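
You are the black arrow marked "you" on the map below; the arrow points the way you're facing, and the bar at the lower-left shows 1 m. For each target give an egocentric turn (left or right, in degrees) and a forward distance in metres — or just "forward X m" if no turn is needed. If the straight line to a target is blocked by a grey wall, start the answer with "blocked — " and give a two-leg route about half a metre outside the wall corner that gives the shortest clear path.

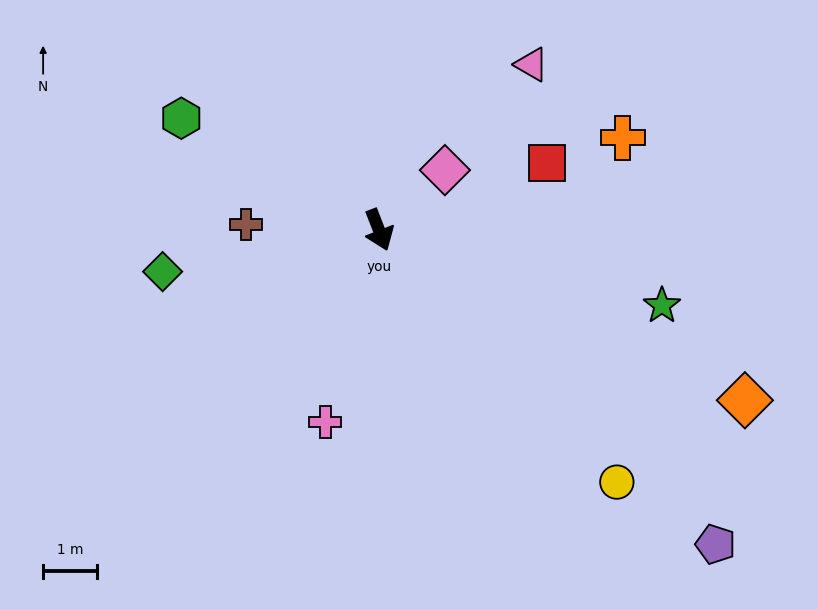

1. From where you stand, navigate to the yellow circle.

turn left 22°, forward 6.5 m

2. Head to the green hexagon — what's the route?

turn right 141°, forward 4.2 m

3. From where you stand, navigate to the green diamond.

turn right 100°, forward 4.1 m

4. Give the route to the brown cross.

turn right 114°, forward 2.5 m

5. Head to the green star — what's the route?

turn left 54°, forward 5.5 m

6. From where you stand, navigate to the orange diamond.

turn left 44°, forward 7.5 m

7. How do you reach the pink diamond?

turn left 111°, forward 1.7 m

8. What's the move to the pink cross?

turn right 37°, forward 3.7 m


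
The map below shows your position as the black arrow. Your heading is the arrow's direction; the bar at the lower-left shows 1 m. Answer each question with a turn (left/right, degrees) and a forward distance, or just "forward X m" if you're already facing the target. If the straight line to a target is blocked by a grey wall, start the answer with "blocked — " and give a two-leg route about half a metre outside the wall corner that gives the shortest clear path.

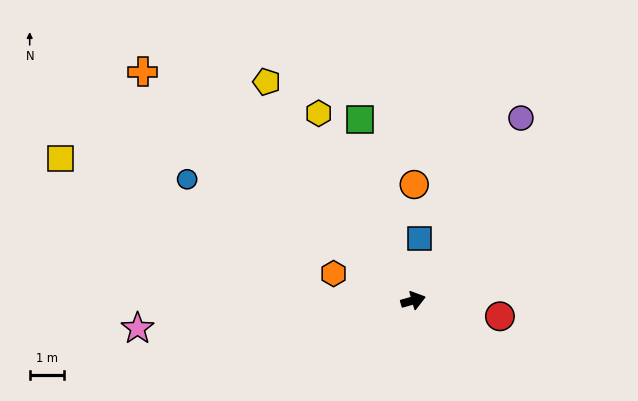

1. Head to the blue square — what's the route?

turn left 68°, forward 1.8 m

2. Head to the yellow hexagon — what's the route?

turn left 101°, forward 6.1 m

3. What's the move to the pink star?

turn left 170°, forward 8.1 m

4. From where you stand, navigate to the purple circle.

turn left 43°, forward 6.2 m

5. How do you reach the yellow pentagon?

turn left 108°, forward 7.7 m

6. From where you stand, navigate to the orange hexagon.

turn left 145°, forward 2.5 m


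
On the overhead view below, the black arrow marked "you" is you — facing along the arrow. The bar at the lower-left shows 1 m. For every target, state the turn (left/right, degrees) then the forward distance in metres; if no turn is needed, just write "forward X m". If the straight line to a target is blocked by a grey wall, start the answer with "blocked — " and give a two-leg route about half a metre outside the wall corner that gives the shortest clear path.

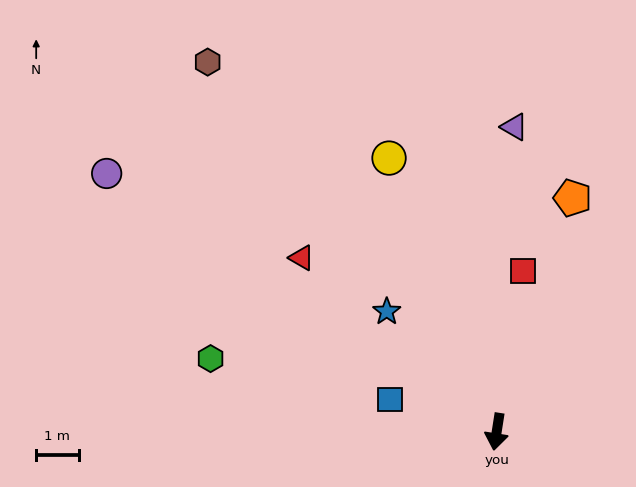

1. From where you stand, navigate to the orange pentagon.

turn left 171°, forward 5.8 m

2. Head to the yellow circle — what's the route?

turn right 150°, forward 6.9 m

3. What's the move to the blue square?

turn right 98°, forward 2.6 m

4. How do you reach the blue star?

turn right 129°, forward 3.8 m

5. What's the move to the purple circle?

turn right 115°, forward 11.0 m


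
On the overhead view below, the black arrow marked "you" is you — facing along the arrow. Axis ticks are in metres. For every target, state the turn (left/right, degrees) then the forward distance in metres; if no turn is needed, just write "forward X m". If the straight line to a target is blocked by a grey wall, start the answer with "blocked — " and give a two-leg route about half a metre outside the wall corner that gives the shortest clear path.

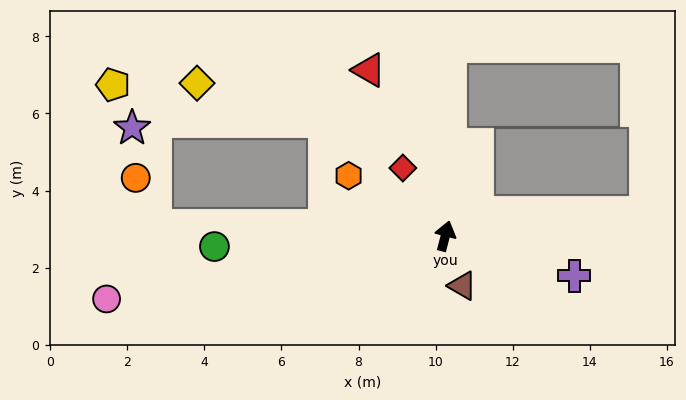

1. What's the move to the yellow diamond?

blocked — turn left 61°, forward 4.3 m, then turn left 27°, forward 3.4 m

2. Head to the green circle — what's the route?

turn left 107°, forward 6.0 m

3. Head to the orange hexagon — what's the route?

turn left 73°, forward 3.0 m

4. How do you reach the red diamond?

turn left 47°, forward 2.1 m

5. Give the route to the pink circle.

turn left 115°, forward 8.9 m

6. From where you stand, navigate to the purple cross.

turn right 93°, forward 3.5 m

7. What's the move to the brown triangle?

turn right 147°, forward 1.4 m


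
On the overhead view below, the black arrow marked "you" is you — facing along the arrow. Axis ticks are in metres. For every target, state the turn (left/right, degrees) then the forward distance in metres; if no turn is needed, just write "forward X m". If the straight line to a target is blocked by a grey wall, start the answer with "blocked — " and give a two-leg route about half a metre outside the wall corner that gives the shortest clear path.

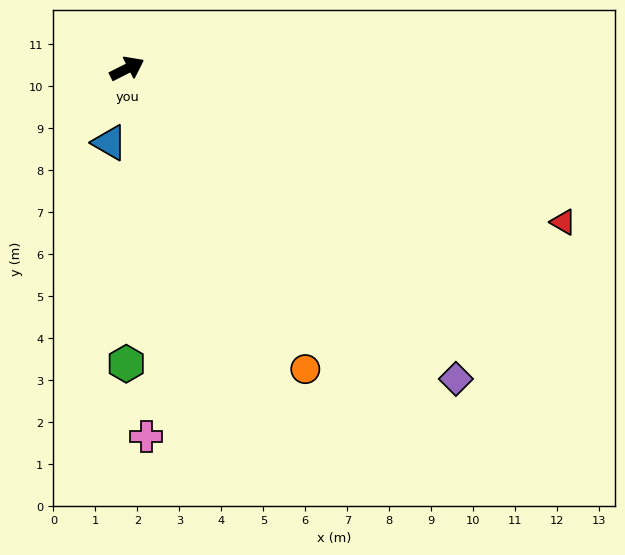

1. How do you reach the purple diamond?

turn right 70°, forward 10.8 m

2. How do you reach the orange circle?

turn right 86°, forward 8.3 m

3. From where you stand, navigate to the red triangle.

turn right 46°, forward 11.0 m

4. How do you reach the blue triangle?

turn right 130°, forward 1.8 m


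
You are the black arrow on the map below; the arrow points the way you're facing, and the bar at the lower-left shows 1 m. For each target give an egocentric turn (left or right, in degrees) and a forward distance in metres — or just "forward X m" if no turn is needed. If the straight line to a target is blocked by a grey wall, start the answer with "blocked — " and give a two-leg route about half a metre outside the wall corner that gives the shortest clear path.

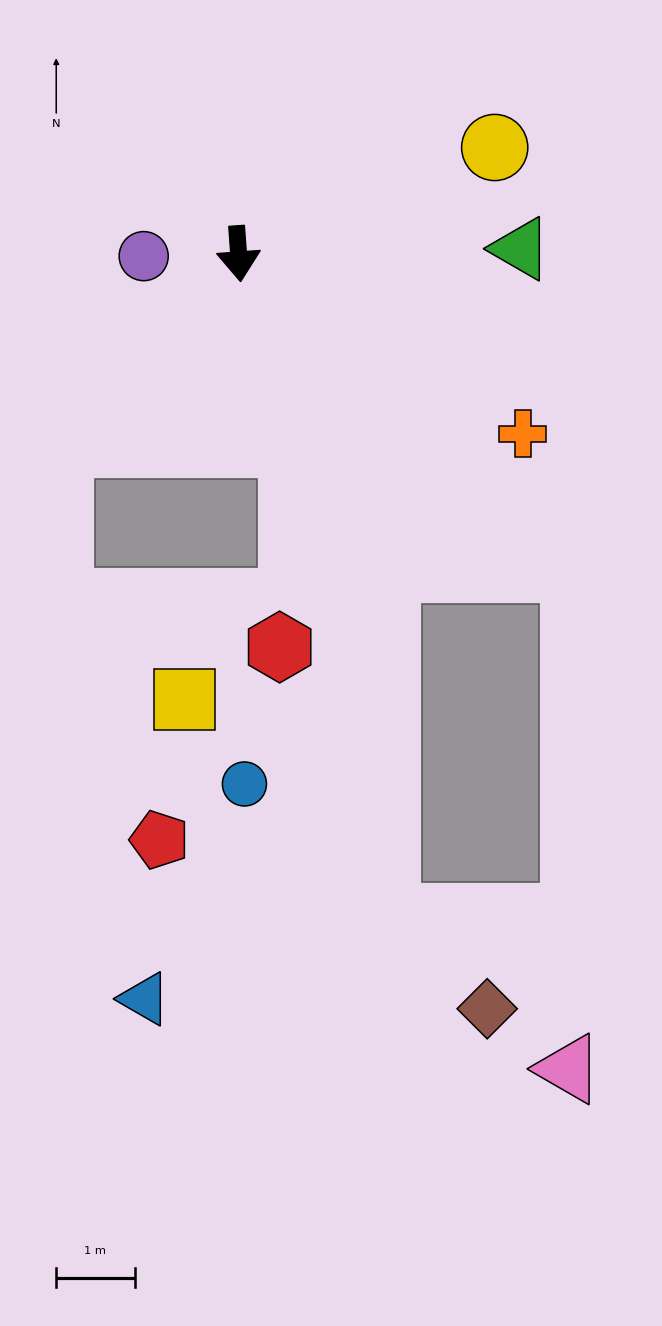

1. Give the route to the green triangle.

turn left 87°, forward 3.6 m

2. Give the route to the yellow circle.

turn left 108°, forward 3.5 m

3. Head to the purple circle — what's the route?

turn right 93°, forward 1.2 m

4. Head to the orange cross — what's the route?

turn left 54°, forward 4.3 m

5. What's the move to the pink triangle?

blocked — turn left 43°, forward 5.9 m, then turn right 48°, forward 6.4 m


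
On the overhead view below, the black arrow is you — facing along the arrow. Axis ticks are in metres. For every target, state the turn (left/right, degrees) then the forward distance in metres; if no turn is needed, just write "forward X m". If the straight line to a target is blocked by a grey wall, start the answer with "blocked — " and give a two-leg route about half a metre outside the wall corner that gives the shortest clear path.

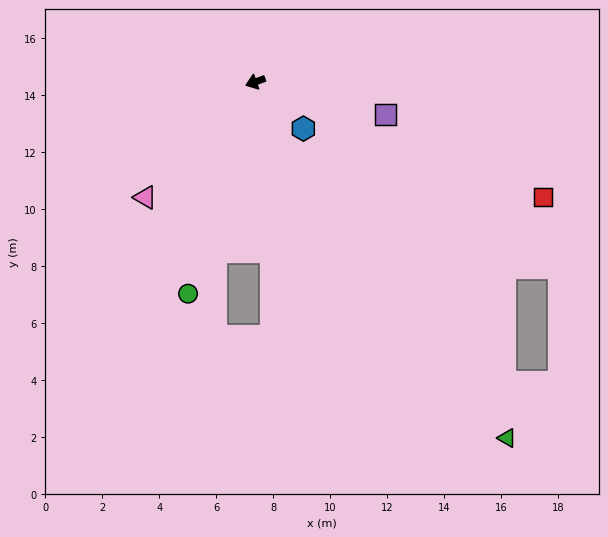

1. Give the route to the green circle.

turn left 53°, forward 7.8 m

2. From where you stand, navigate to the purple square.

turn left 146°, forward 4.7 m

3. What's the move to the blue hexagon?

turn left 116°, forward 2.3 m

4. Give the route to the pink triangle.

turn left 27°, forward 5.6 m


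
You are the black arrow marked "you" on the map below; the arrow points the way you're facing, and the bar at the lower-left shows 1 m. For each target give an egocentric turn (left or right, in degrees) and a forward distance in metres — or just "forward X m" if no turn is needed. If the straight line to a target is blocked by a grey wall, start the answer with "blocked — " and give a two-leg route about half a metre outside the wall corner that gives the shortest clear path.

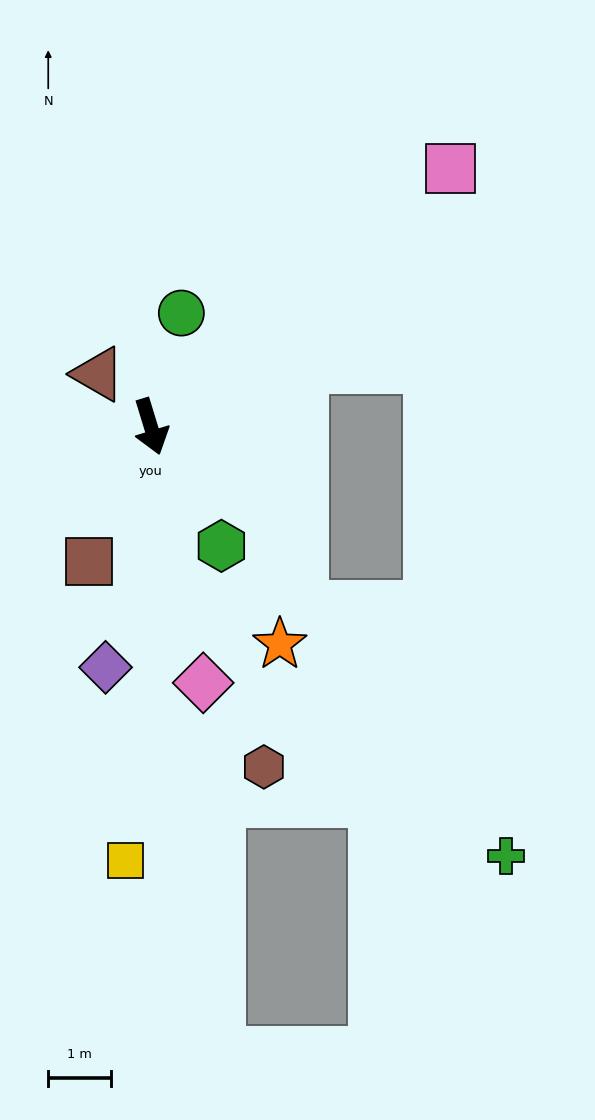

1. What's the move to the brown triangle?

turn right 152°, forward 1.2 m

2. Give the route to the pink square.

turn left 114°, forward 6.3 m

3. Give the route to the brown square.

turn right 42°, forward 2.4 m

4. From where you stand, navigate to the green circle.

turn left 148°, forward 1.9 m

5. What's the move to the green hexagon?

turn left 14°, forward 2.2 m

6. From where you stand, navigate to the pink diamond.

turn right 5°, forward 4.1 m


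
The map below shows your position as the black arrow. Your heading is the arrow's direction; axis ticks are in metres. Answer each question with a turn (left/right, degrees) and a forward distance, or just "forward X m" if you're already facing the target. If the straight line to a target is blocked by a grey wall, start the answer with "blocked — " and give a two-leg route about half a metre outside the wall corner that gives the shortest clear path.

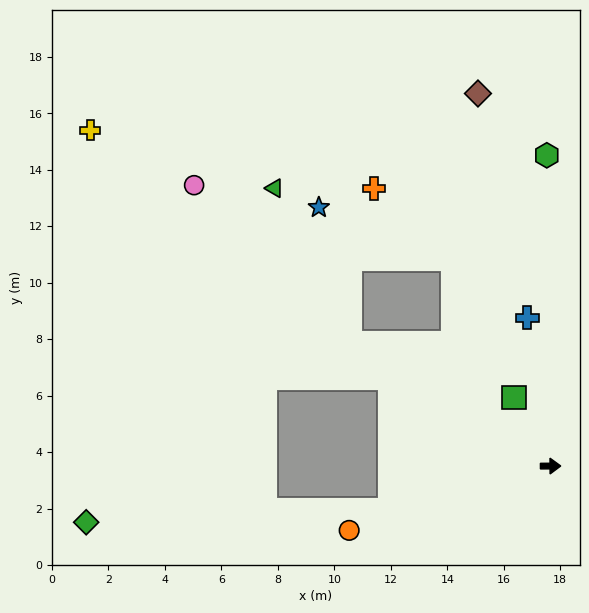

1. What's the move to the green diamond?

blocked — turn right 165°, forward 5.9 m, then turn right 13°, forward 10.8 m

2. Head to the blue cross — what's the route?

turn left 99°, forward 5.3 m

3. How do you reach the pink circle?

blocked — turn left 148°, forward 8.3 m, then turn right 14°, forward 7.8 m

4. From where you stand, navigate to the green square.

turn left 118°, forward 2.8 m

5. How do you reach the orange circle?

turn right 163°, forward 7.5 m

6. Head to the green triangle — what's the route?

blocked — turn left 148°, forward 8.3 m, then turn right 32°, forward 6.1 m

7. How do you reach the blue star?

blocked — turn left 148°, forward 8.3 m, then turn right 45°, forward 4.9 m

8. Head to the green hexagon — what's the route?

turn left 90°, forward 11.0 m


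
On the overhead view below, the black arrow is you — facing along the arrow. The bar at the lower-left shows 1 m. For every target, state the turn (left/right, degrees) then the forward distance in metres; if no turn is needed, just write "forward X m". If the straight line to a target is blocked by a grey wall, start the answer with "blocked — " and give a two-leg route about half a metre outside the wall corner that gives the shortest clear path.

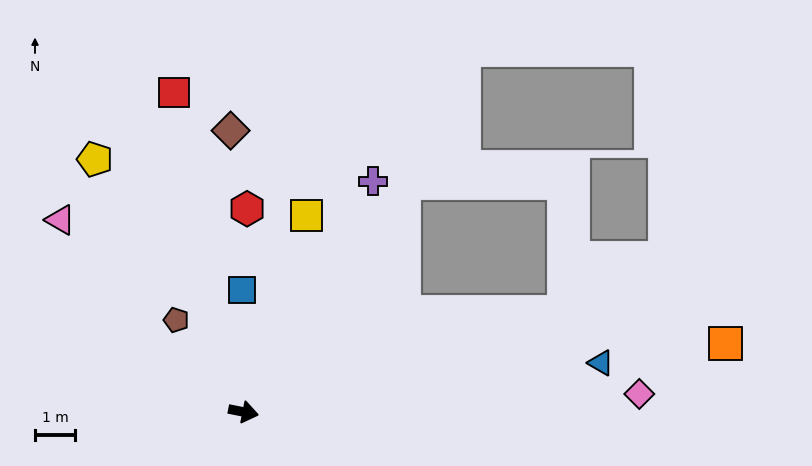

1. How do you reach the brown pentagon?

turn left 137°, forward 2.9 m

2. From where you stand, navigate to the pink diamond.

turn left 14°, forward 9.9 m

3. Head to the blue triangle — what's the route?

turn left 19°, forward 9.0 m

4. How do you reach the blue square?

turn left 102°, forward 3.1 m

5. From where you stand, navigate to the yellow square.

turn left 83°, forward 5.2 m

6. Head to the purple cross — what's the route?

turn left 72°, forward 6.6 m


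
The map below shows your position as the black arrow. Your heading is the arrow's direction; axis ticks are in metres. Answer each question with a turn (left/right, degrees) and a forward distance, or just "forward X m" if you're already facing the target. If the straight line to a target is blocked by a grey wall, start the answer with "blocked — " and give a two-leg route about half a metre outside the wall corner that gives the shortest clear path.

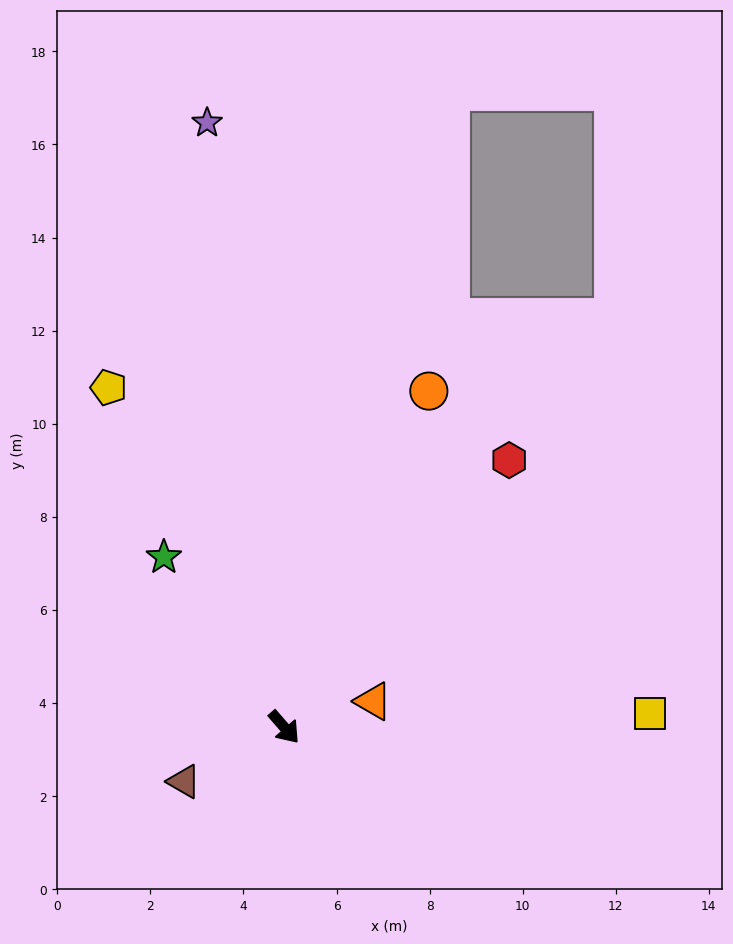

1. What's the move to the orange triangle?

turn left 65°, forward 2.0 m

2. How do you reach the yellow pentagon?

turn left 166°, forward 8.2 m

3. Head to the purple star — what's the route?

turn left 146°, forward 13.1 m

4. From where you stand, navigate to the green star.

turn left 174°, forward 4.5 m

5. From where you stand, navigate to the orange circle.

turn left 116°, forward 7.9 m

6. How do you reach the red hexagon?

turn left 99°, forward 7.5 m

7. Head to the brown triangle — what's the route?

turn right 103°, forward 2.4 m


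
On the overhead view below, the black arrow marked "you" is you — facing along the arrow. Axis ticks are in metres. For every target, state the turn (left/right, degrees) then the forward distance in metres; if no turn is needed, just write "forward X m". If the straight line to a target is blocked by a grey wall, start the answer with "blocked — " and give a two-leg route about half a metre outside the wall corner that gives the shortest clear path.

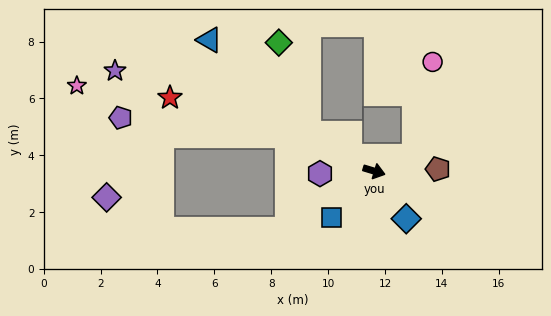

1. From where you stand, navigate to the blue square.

turn right 116°, forward 2.2 m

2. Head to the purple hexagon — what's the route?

turn right 160°, forward 1.9 m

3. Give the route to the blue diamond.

turn right 39°, forward 2.0 m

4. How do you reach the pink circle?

blocked — turn left 38°, forward 1.5 m, then turn left 57°, forward 3.4 m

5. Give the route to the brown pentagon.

turn left 19°, forward 2.2 m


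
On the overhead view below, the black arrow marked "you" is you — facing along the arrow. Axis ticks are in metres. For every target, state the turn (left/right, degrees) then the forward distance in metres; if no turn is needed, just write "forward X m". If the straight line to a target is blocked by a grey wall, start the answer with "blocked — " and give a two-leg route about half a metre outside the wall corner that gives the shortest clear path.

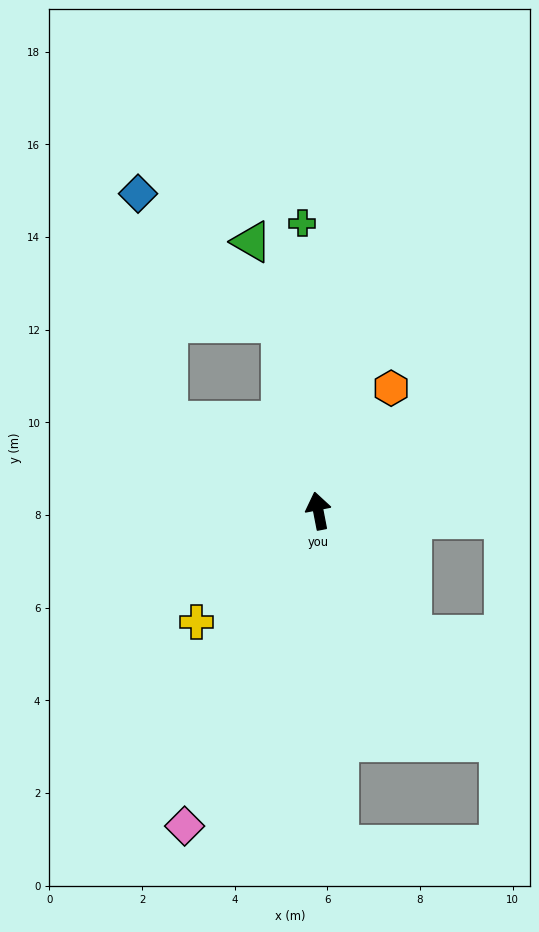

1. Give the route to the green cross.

turn right 8°, forward 6.2 m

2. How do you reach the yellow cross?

turn left 121°, forward 3.6 m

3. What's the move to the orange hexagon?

turn right 42°, forward 3.1 m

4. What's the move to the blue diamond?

blocked — forward 4.1 m, then turn left 37°, forward 4.2 m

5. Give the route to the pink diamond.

turn left 146°, forward 7.4 m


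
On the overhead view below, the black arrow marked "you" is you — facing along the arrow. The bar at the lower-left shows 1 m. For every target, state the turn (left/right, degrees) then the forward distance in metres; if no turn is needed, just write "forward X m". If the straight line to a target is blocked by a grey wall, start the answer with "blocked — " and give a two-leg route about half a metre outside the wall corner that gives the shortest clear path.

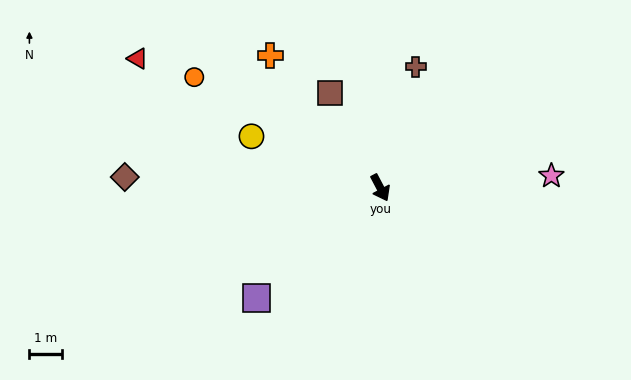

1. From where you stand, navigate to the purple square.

turn right 76°, forward 5.0 m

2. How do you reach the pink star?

turn left 66°, forward 5.2 m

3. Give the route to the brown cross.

turn left 136°, forward 3.8 m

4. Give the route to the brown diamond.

turn right 120°, forward 7.8 m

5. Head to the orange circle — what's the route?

turn right 149°, forward 6.6 m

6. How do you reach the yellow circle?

turn right 140°, forward 4.2 m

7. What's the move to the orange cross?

turn right 168°, forward 5.2 m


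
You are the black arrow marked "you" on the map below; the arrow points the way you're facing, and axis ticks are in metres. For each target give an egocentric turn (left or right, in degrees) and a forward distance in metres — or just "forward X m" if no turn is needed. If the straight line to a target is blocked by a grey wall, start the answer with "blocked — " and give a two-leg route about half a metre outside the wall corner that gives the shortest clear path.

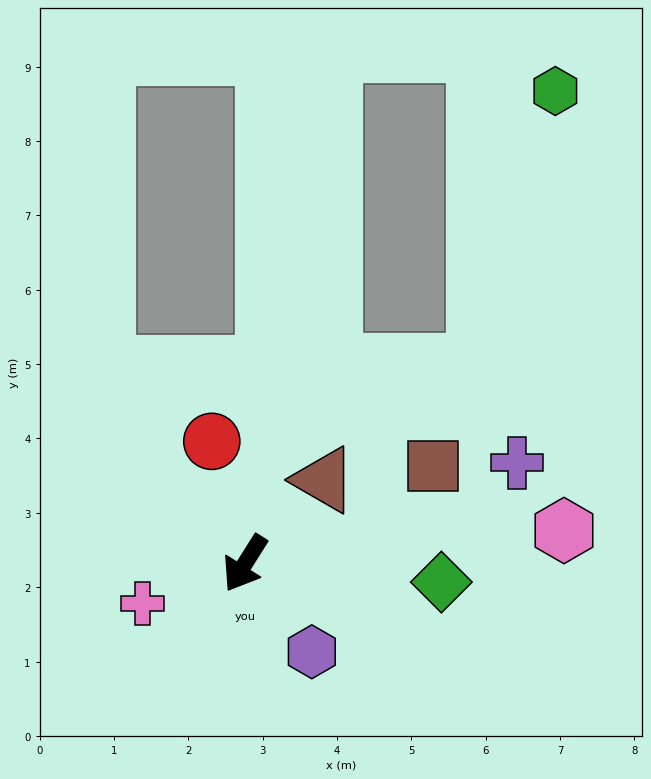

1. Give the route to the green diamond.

turn left 117°, forward 2.7 m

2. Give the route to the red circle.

turn right 133°, forward 1.7 m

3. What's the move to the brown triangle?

turn left 169°, forward 1.5 m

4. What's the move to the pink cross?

turn right 36°, forward 1.5 m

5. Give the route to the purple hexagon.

turn left 69°, forward 1.5 m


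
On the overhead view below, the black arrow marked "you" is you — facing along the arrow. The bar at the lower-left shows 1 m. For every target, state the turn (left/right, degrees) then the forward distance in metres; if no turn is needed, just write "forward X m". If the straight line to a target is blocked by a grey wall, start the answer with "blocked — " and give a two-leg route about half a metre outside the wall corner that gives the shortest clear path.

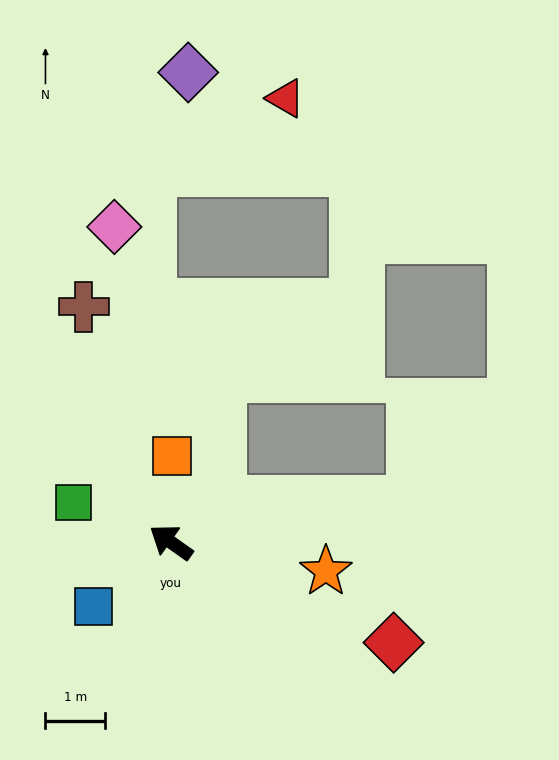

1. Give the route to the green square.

turn left 13°, forward 1.8 m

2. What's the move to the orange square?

turn right 55°, forward 1.4 m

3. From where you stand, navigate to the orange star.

turn right 155°, forward 2.6 m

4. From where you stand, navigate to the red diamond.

turn right 169°, forward 4.1 m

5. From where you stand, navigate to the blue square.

turn left 75°, forward 1.7 m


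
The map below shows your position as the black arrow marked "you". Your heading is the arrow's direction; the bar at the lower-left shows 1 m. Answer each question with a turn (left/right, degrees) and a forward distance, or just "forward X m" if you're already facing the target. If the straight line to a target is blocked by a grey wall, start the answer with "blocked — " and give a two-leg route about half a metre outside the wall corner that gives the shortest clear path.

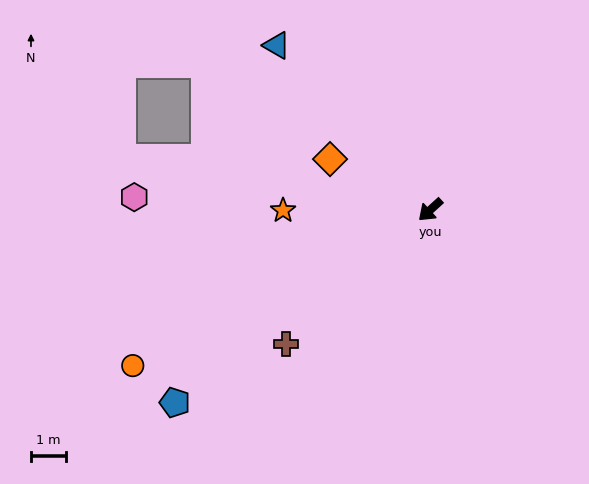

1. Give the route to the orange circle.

turn right 15°, forward 9.7 m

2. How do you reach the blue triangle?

turn right 89°, forward 6.5 m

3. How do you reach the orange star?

turn right 42°, forward 4.2 m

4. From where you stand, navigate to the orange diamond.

turn right 69°, forward 3.2 m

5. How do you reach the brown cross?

forward 5.7 m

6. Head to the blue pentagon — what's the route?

turn right 5°, forward 9.2 m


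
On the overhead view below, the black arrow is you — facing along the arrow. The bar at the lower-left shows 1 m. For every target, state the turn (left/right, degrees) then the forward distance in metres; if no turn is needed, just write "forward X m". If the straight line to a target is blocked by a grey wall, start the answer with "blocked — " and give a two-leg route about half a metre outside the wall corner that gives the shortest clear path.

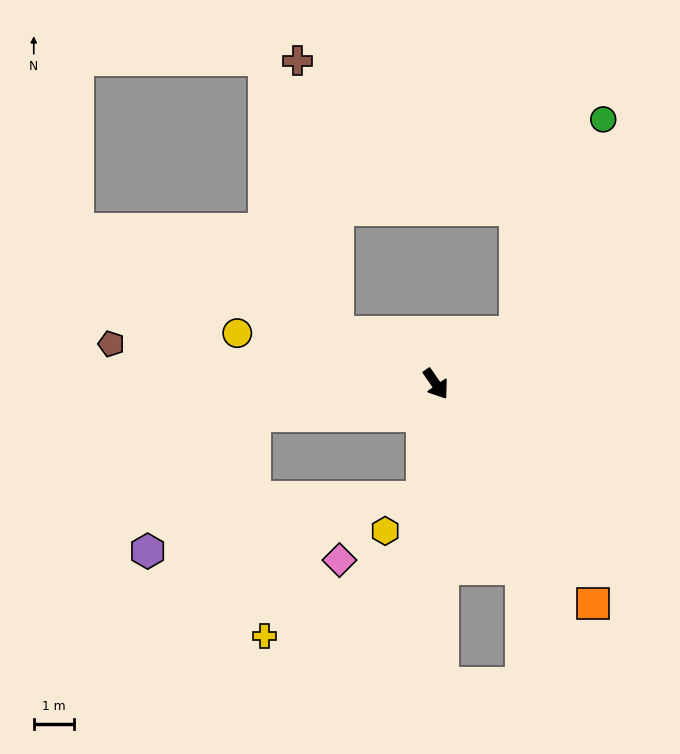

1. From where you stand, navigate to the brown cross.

blocked — turn right 152°, forward 2.8 m, then turn right 55°, forward 6.9 m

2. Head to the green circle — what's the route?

blocked — turn left 88°, forward 2.4 m, then turn left 35°, forward 5.8 m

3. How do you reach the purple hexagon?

blocked — turn right 115°, forward 4.6 m, then turn left 42°, forward 4.3 m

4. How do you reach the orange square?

forward 6.8 m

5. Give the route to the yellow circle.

turn right 139°, forward 5.1 m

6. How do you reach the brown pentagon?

turn right 132°, forward 8.2 m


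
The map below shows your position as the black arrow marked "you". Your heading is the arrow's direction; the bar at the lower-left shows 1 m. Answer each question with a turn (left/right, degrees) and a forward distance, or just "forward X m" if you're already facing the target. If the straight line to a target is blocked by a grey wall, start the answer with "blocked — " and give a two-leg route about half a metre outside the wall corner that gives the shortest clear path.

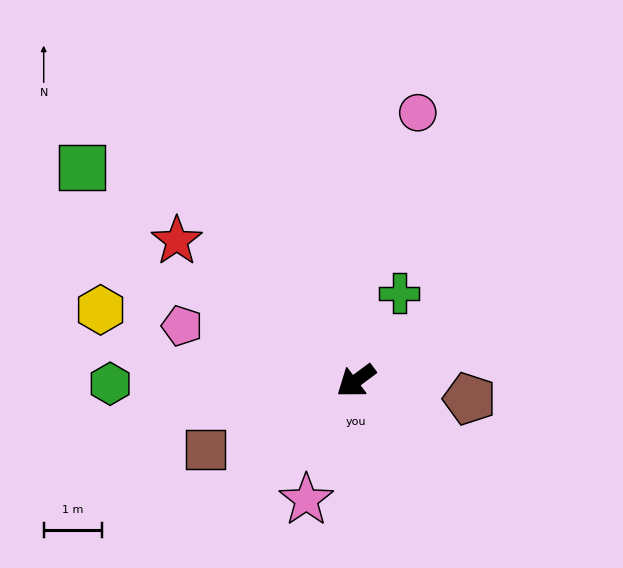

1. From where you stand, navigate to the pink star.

turn left 31°, forward 2.2 m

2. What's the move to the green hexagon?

turn right 36°, forward 4.2 m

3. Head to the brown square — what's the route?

turn right 12°, forward 2.9 m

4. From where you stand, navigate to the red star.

turn right 75°, forward 3.9 m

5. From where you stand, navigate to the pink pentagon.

turn right 54°, forward 3.1 m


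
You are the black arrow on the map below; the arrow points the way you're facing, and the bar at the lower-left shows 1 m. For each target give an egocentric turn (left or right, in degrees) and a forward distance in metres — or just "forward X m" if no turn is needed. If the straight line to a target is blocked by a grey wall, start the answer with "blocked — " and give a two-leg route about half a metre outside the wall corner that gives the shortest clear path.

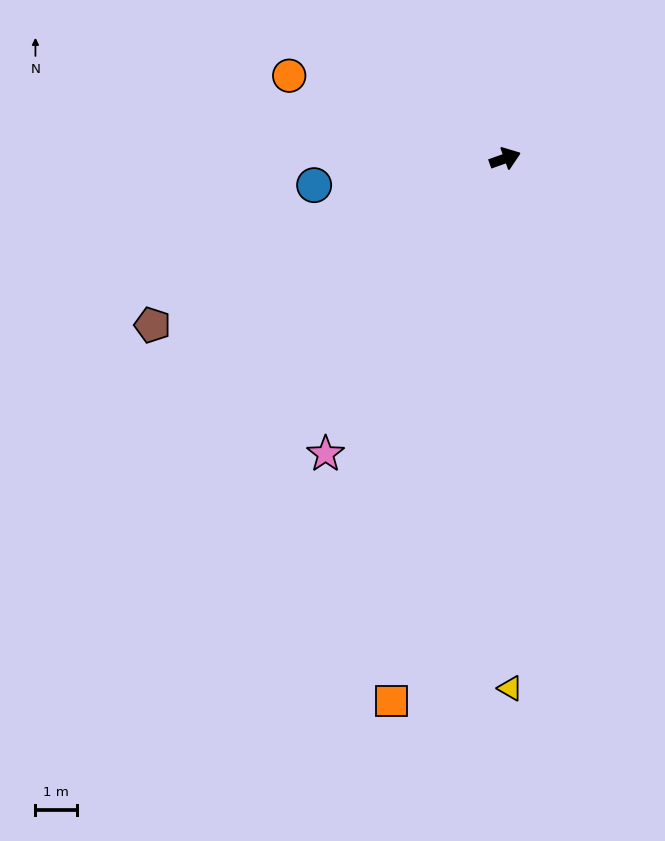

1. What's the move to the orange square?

turn right 121°, forward 13.4 m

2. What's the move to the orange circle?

turn left 139°, forward 5.6 m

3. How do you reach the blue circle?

turn left 168°, forward 4.7 m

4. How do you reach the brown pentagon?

turn right 174°, forward 9.4 m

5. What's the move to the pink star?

turn right 141°, forward 8.4 m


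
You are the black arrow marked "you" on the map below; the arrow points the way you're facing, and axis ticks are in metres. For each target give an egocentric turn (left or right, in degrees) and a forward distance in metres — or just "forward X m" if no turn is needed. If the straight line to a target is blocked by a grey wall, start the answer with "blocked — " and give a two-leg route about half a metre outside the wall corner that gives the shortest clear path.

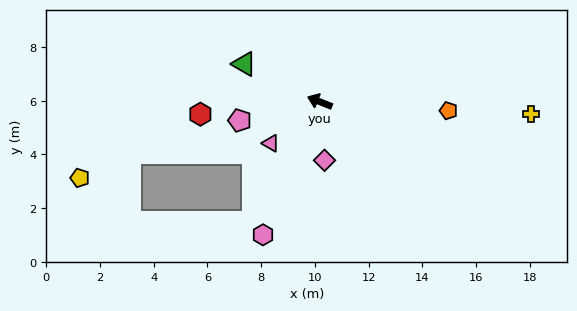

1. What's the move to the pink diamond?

turn left 116°, forward 2.2 m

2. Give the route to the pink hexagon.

turn left 89°, forward 5.4 m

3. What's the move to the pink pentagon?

turn left 35°, forward 3.1 m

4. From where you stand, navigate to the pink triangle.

turn left 62°, forward 2.4 m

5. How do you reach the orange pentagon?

turn right 162°, forward 4.8 m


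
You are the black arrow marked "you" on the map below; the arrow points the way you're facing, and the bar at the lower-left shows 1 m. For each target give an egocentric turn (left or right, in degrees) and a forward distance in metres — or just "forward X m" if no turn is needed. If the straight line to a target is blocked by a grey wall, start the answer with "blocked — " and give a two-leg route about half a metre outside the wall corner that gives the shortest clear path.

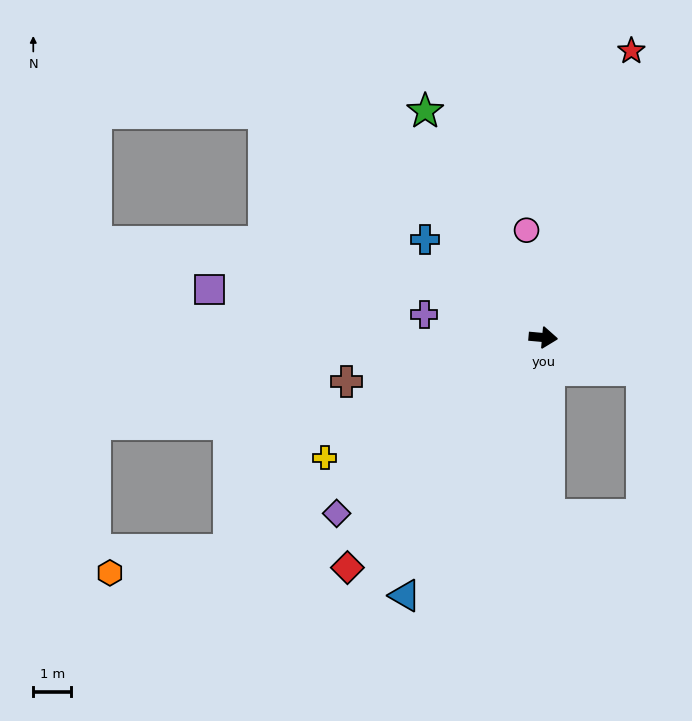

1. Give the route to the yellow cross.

turn right 146°, forward 6.5 m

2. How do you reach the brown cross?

turn right 162°, forward 5.3 m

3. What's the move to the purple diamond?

turn right 134°, forward 7.1 m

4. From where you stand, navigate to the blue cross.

turn left 146°, forward 4.0 m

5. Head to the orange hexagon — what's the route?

blocked — turn right 141°, forward 9.9 m, then turn right 23°, forward 3.2 m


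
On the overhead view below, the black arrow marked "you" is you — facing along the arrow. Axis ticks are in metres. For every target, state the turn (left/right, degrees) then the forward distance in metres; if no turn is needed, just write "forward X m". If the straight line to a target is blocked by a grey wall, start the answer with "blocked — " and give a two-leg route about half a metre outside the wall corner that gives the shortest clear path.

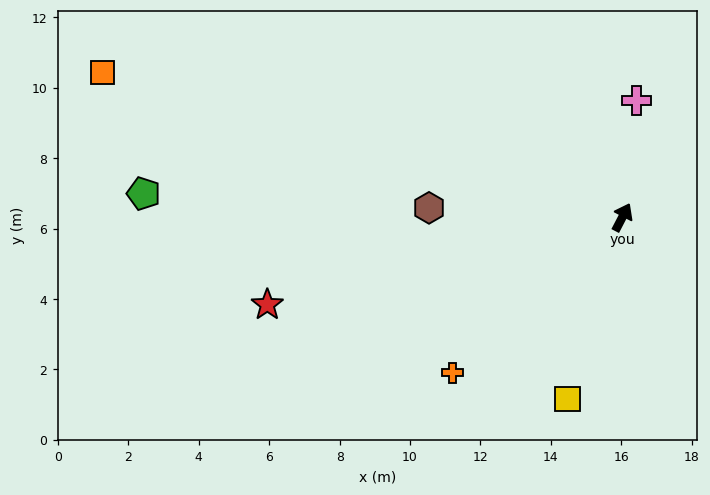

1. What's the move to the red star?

turn left 131°, forward 10.4 m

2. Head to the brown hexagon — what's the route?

turn left 115°, forward 5.5 m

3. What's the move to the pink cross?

turn left 20°, forward 3.3 m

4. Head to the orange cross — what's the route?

turn left 160°, forward 6.5 m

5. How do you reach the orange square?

turn left 102°, forward 15.3 m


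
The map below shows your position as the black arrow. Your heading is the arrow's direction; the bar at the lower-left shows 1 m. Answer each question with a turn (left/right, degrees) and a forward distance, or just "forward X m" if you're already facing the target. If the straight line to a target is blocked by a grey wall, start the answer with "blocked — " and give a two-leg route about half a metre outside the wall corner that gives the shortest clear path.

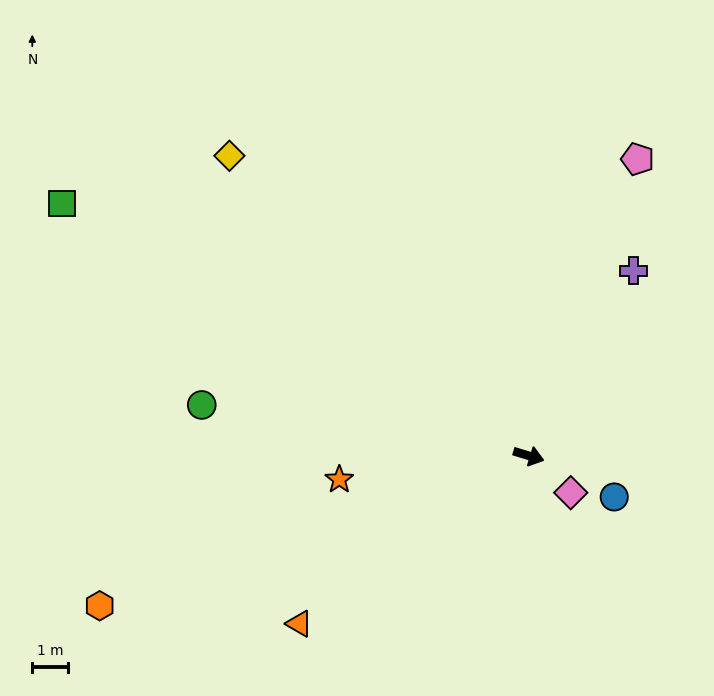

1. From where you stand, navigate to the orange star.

turn right 156°, forward 5.4 m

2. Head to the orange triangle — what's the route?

turn right 127°, forward 8.0 m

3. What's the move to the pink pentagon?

turn left 87°, forward 8.9 m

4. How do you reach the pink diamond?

turn right 24°, forward 1.6 m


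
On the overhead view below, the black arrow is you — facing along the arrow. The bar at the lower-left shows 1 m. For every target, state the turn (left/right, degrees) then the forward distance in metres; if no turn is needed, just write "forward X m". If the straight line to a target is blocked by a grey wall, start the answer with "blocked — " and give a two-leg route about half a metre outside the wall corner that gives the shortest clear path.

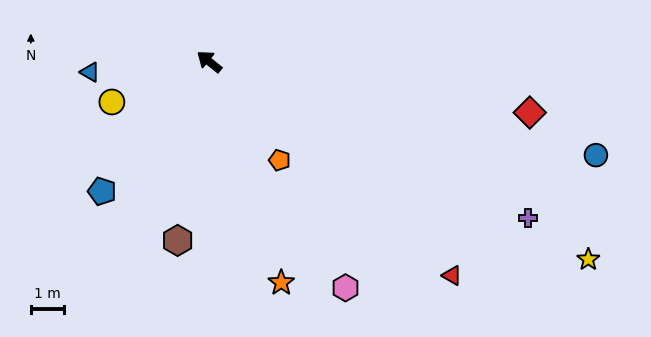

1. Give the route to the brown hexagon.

turn left 119°, forward 5.5 m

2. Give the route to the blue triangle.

turn left 44°, forward 3.6 m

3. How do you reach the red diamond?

turn right 150°, forward 9.8 m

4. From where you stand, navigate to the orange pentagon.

turn left 164°, forward 3.7 m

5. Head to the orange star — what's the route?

turn left 147°, forward 7.1 m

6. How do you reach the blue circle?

turn right 155°, forward 12.1 m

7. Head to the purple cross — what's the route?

turn right 167°, forward 10.8 m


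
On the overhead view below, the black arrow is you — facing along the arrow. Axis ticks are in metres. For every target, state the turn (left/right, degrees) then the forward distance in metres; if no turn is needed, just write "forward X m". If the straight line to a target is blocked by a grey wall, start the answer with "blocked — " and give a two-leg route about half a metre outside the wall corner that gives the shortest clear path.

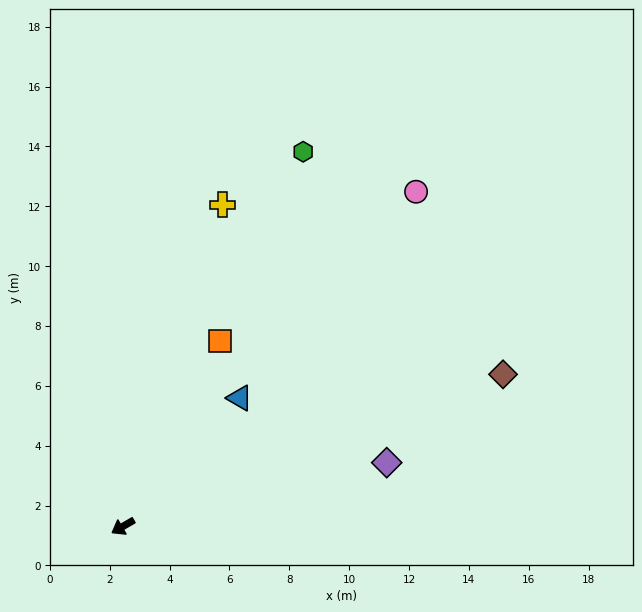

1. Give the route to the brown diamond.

turn left 172°, forward 13.7 m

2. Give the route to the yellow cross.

turn right 137°, forward 11.3 m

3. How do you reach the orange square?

turn right 148°, forward 7.0 m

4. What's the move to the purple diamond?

turn left 163°, forward 9.1 m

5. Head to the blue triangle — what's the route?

turn right 162°, forward 5.8 m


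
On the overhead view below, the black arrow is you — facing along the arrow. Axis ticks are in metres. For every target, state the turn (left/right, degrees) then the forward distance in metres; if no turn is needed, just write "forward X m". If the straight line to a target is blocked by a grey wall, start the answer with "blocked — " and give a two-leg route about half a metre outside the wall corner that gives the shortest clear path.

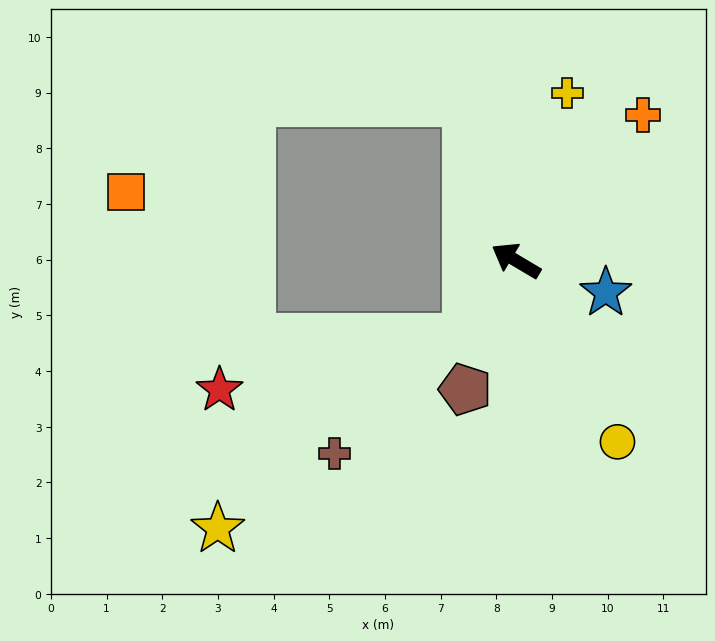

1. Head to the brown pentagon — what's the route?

turn left 99°, forward 2.5 m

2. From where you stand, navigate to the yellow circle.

turn left 150°, forward 3.7 m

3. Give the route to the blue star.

turn right 169°, forward 1.7 m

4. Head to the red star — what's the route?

blocked — turn left 87°, forward 1.6 m, then turn right 44°, forward 4.5 m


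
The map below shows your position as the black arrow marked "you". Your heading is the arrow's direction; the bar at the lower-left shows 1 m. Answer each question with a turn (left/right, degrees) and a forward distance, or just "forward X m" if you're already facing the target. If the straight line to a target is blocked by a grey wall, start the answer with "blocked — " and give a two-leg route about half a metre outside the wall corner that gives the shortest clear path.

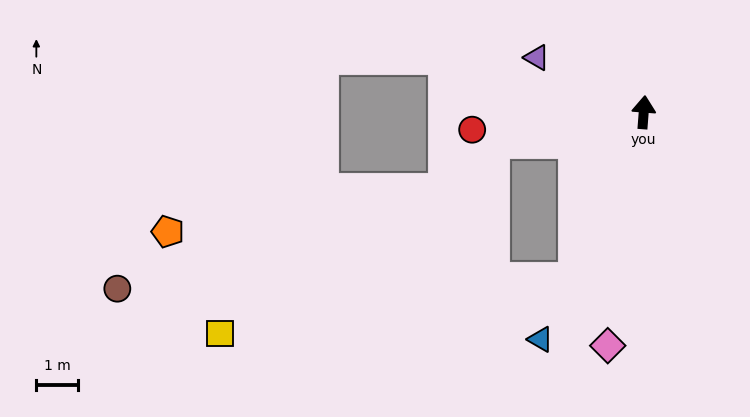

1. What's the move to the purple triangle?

turn left 67°, forward 2.9 m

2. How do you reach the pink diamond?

turn left 176°, forward 5.6 m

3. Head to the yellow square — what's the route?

blocked — turn left 162°, forward 4.3 m, then turn right 59°, forward 8.5 m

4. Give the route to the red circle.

turn left 100°, forward 4.1 m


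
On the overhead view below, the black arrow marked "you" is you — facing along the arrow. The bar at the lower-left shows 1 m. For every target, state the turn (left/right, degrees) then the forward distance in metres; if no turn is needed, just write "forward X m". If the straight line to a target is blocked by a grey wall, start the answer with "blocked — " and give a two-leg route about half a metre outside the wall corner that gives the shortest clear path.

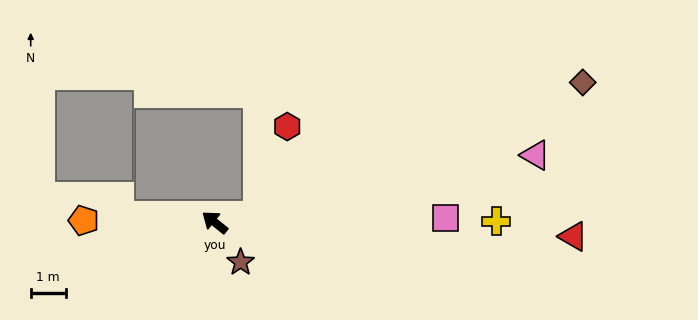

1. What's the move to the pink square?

turn right 140°, forward 6.6 m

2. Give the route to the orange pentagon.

turn left 38°, forward 3.8 m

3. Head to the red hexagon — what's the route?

blocked — turn right 133°, forward 1.3 m, then turn left 64°, forward 2.7 m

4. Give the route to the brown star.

turn left 162°, forward 1.4 m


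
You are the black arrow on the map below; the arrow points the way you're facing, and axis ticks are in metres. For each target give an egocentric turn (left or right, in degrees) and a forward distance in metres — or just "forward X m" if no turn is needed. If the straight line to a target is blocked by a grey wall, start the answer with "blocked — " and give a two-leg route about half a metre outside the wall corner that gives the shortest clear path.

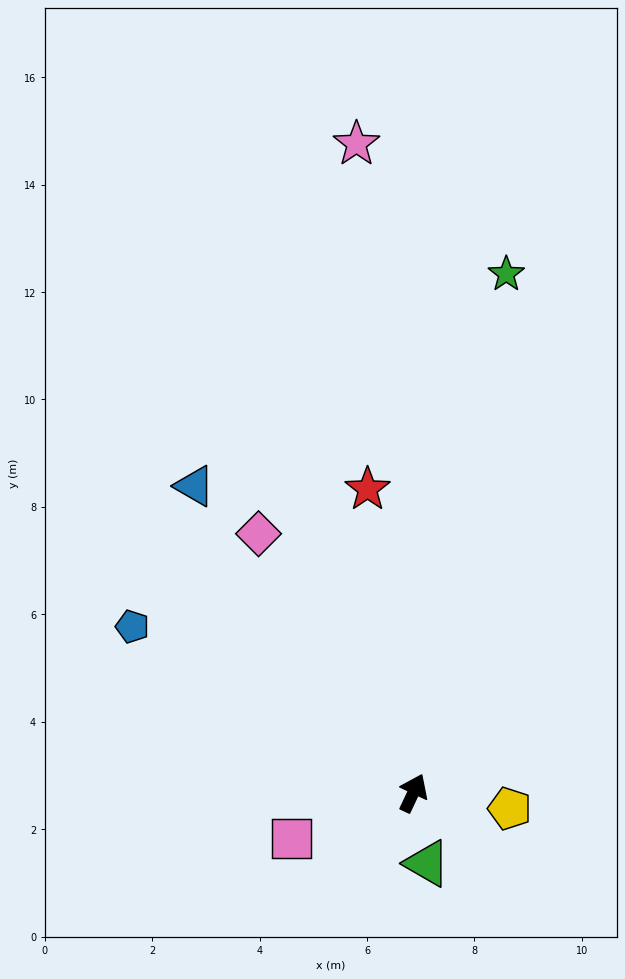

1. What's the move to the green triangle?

turn right 144°, forward 1.3 m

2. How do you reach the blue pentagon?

turn left 85°, forward 6.1 m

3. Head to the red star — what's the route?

turn left 34°, forward 5.7 m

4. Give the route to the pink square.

turn left 136°, forward 2.4 m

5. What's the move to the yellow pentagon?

turn right 74°, forward 1.8 m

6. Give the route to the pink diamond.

turn left 56°, forward 5.6 m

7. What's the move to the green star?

turn left 15°, forward 9.8 m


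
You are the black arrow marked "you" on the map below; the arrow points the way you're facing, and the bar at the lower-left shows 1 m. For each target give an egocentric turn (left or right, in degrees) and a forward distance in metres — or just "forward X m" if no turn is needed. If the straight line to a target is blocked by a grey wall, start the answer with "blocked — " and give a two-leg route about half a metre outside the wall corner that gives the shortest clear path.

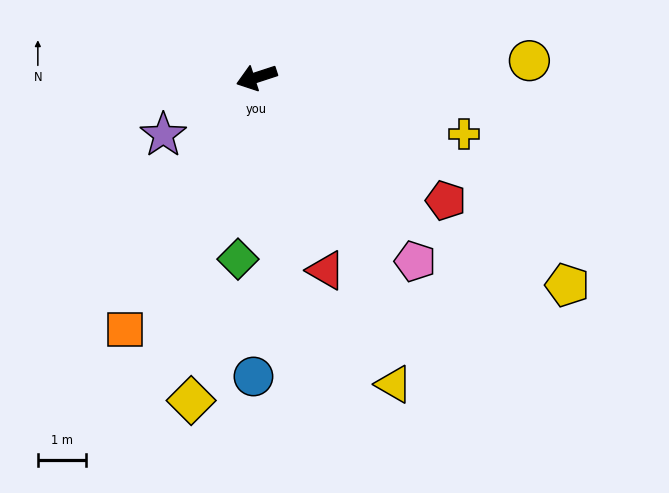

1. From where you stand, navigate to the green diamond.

turn left 66°, forward 3.8 m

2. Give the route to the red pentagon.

turn left 129°, forward 4.7 m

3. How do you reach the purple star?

turn left 14°, forward 2.3 m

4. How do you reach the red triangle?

turn left 92°, forward 4.3 m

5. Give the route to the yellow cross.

turn left 147°, forward 4.5 m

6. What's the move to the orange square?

turn left 44°, forward 6.0 m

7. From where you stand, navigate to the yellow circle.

turn left 165°, forward 5.7 m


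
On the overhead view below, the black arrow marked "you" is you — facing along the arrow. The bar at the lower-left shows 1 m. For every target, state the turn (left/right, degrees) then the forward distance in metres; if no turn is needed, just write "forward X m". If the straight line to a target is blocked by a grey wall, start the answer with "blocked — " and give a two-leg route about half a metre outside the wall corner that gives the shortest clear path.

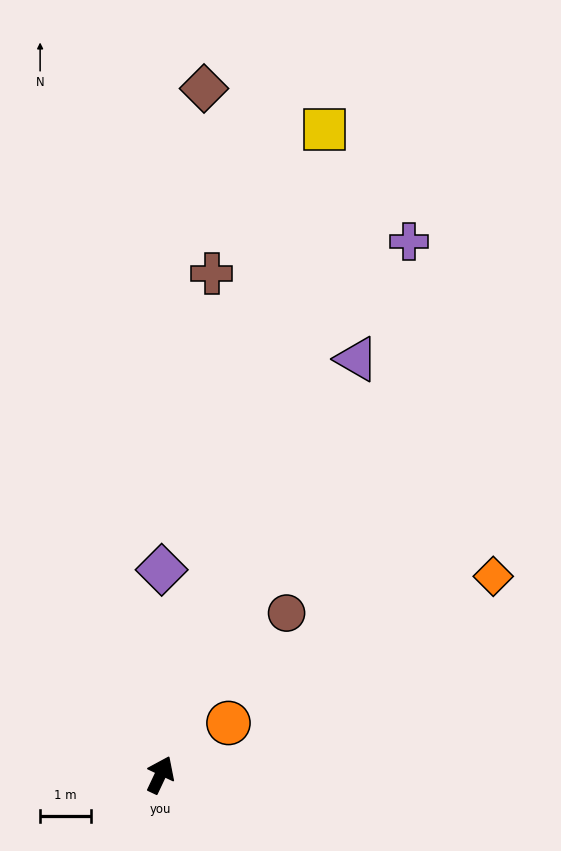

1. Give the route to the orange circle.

turn right 27°, forward 1.7 m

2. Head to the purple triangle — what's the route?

forward 8.9 m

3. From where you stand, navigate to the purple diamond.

turn left 25°, forward 4.0 m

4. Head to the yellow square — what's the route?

turn left 11°, forward 13.0 m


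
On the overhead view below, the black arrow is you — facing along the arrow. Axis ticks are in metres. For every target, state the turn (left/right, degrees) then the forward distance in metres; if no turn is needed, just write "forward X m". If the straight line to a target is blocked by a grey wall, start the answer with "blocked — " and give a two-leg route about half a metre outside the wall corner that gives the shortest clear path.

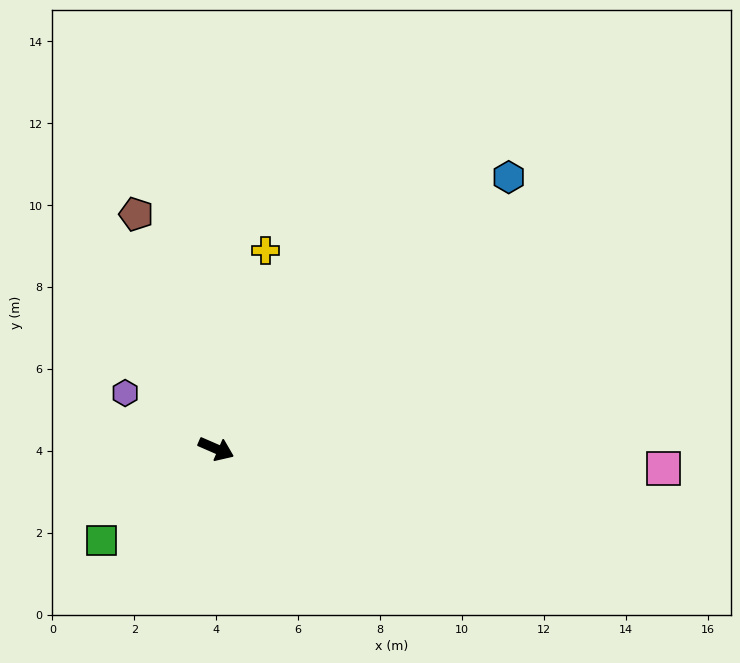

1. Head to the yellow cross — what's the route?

turn left 100°, forward 5.0 m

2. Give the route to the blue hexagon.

turn left 66°, forward 9.7 m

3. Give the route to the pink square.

turn left 21°, forward 10.9 m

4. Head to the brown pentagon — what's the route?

turn left 132°, forward 6.1 m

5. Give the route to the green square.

turn right 118°, forward 3.6 m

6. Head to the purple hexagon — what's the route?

turn left 172°, forward 2.6 m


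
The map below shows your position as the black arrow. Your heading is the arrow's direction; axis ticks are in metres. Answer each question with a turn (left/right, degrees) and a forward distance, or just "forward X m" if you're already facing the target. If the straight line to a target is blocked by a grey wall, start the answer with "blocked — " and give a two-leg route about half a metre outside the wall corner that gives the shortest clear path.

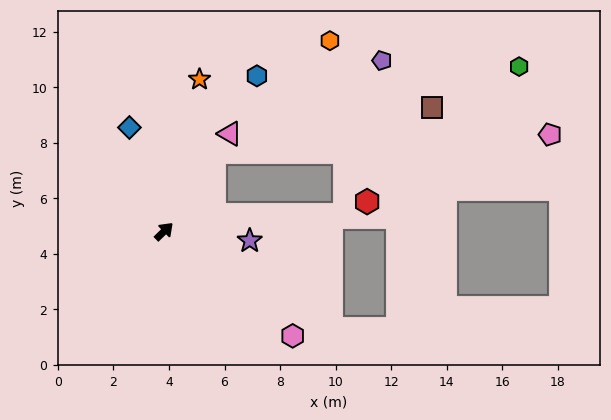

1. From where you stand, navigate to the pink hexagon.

turn right 83°, forward 6.0 m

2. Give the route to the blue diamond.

turn left 64°, forward 3.9 m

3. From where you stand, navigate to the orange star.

turn left 33°, forward 5.6 m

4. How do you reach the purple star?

turn right 50°, forward 3.1 m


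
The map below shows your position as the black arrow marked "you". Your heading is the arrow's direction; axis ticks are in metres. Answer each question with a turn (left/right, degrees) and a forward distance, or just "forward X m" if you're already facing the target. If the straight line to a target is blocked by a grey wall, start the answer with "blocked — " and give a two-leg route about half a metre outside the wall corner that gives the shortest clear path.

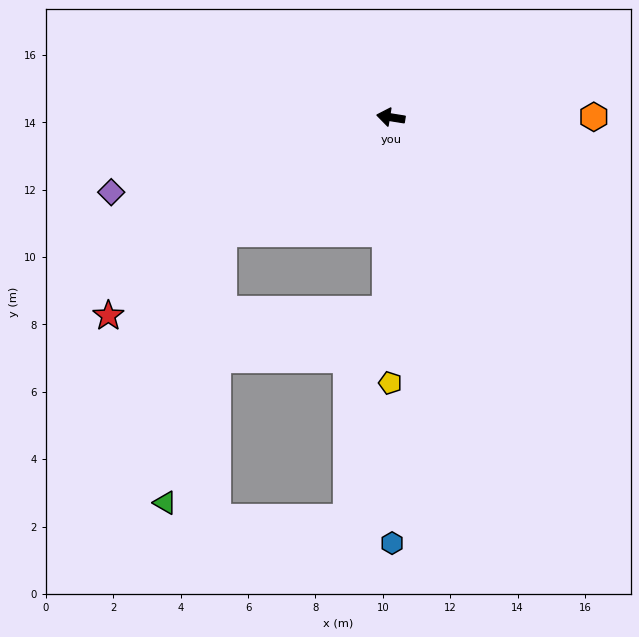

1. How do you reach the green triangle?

blocked — turn left 44°, forward 6.0 m, then turn left 43°, forward 8.2 m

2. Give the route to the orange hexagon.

turn right 171°, forward 6.0 m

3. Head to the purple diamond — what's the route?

turn left 24°, forward 8.6 m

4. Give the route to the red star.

turn left 44°, forward 10.2 m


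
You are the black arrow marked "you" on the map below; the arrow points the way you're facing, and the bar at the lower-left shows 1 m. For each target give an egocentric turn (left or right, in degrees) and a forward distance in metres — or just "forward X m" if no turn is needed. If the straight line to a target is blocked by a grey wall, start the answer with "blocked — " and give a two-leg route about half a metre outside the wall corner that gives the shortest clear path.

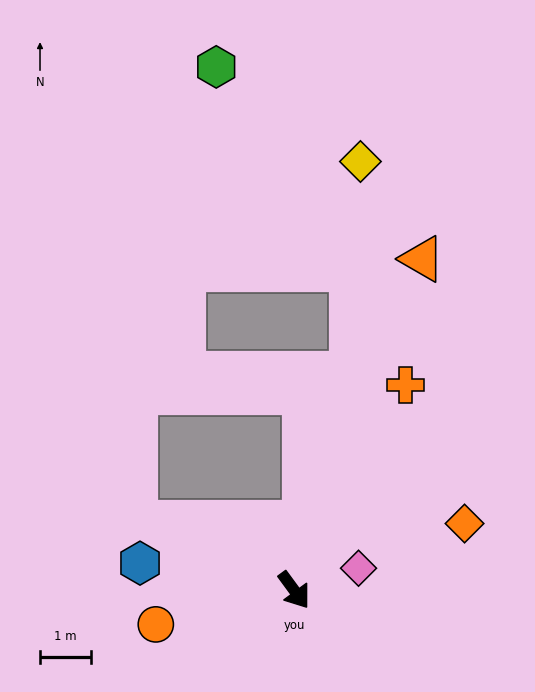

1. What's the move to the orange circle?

turn right 112°, forward 2.8 m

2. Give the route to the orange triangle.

turn left 123°, forward 6.9 m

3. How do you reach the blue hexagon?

turn right 136°, forward 3.1 m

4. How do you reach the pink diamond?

turn left 73°, forward 1.3 m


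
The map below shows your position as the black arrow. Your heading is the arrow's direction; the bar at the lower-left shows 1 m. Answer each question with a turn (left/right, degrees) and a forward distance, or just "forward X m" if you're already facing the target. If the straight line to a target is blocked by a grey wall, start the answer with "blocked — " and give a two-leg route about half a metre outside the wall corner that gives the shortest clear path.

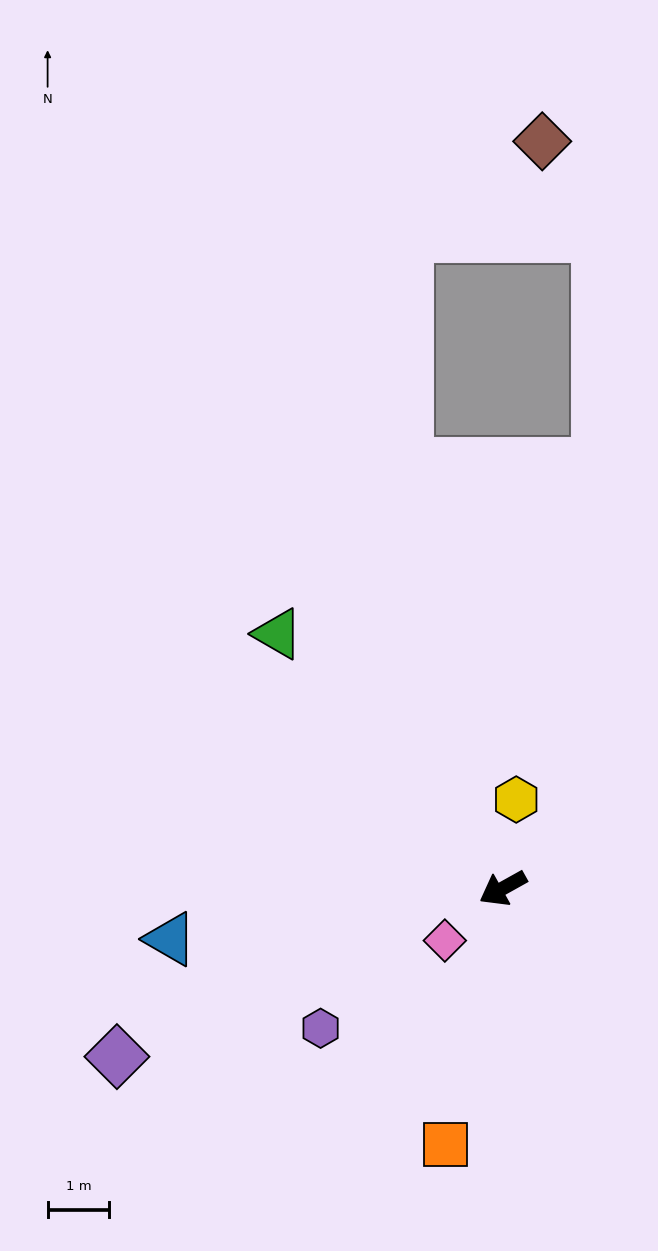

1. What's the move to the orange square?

turn left 48°, forward 4.3 m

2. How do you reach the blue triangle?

turn right 20°, forward 5.5 m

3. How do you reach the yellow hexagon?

turn right 128°, forward 1.5 m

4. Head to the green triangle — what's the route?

turn right 78°, forward 5.5 m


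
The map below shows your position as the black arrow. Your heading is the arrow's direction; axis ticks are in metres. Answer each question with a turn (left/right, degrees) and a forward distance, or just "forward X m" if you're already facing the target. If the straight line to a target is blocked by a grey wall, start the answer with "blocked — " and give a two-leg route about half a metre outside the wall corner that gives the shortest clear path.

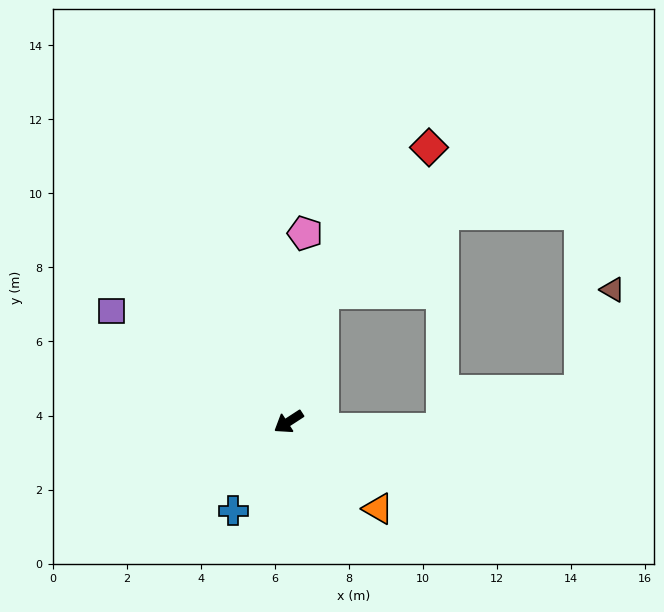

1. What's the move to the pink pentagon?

turn right 128°, forward 5.1 m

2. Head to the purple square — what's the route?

turn right 65°, forward 5.6 m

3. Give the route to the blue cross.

turn left 25°, forward 2.8 m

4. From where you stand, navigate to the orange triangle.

turn left 103°, forward 3.4 m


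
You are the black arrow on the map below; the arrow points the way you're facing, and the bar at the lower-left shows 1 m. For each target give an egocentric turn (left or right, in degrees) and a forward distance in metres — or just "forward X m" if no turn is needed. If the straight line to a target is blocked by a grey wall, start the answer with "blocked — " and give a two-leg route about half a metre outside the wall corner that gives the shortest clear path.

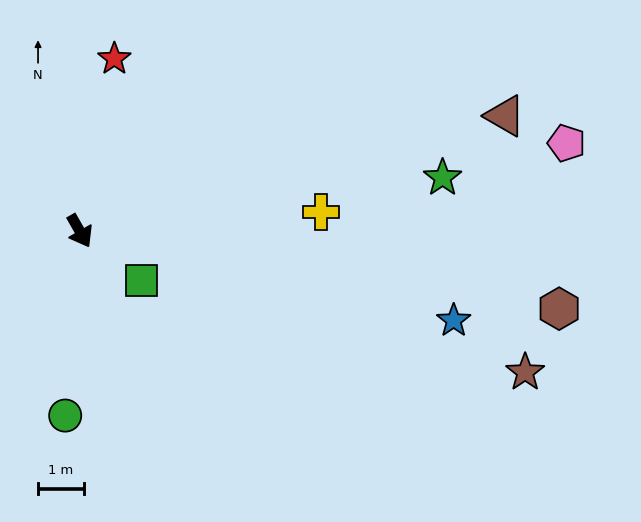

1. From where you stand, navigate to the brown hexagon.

turn left 51°, forward 10.5 m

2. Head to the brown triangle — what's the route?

turn left 75°, forward 9.6 m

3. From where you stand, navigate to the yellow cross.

turn left 65°, forward 5.3 m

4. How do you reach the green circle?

turn right 34°, forward 4.0 m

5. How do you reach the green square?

turn left 22°, forward 1.7 m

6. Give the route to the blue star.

turn left 47°, forward 8.4 m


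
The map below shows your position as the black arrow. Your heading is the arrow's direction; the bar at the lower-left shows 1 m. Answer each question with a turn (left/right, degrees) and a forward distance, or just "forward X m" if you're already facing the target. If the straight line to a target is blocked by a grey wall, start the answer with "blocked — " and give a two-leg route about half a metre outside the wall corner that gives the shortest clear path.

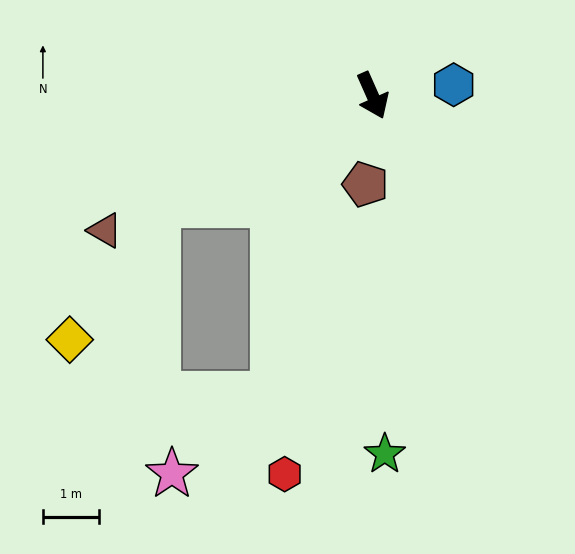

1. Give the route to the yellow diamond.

blocked — turn right 87°, forward 4.3 m, then turn left 31°, forward 2.9 m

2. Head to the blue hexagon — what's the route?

turn left 74°, forward 1.5 m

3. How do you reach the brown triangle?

turn right 87°, forward 5.3 m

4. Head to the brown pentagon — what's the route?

turn right 29°, forward 1.6 m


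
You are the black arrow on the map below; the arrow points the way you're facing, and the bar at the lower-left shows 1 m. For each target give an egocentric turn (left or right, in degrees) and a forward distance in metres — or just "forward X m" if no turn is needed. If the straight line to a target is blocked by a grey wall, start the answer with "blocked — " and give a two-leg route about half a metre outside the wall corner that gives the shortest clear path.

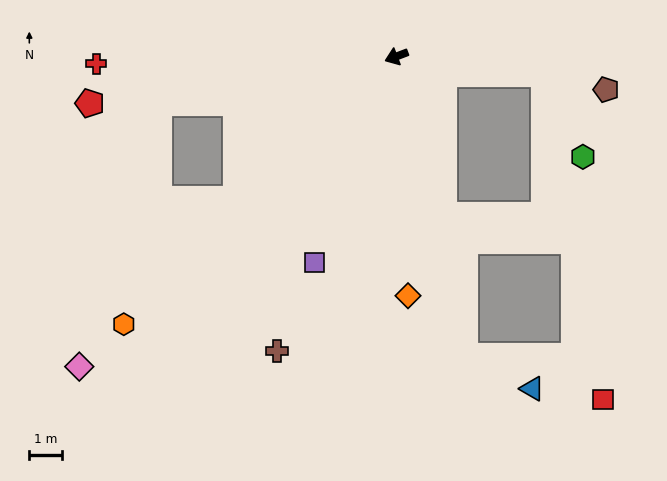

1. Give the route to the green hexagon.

blocked — turn left 153°, forward 4.5 m, then turn right 59°, forward 2.8 m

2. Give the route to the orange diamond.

turn left 72°, forward 7.3 m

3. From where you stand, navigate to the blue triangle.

blocked — turn left 82°, forward 9.4 m, then turn left 52°, forward 2.3 m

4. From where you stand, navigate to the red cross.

turn right 19°, forward 9.2 m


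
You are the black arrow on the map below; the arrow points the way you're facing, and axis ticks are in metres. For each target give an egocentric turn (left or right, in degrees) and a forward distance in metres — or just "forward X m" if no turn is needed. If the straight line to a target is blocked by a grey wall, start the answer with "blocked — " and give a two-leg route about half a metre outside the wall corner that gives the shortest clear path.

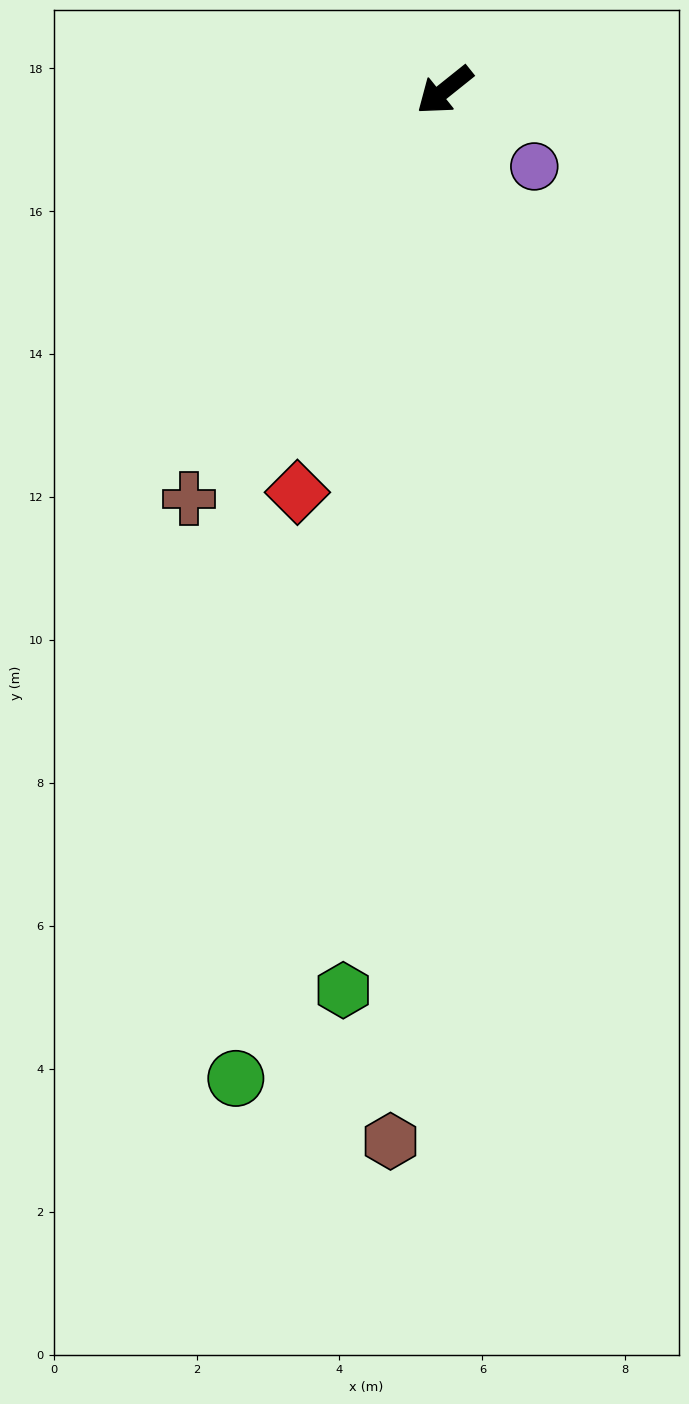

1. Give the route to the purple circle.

turn left 101°, forward 1.6 m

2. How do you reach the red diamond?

turn left 31°, forward 6.0 m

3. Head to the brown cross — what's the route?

turn left 19°, forward 6.7 m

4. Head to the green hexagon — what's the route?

turn left 45°, forward 12.7 m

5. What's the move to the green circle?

turn left 39°, forward 14.1 m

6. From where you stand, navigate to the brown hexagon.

turn left 48°, forward 14.7 m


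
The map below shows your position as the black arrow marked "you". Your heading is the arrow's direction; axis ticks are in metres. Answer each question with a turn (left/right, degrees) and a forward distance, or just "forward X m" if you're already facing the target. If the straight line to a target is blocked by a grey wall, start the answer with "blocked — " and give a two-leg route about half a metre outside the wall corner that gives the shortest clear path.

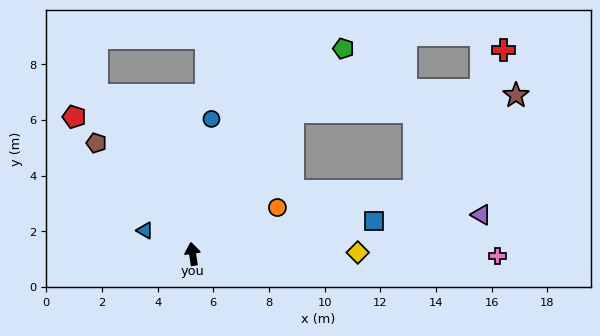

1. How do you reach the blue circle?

turn right 17°, forward 4.9 m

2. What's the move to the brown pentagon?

turn left 32°, forward 5.3 m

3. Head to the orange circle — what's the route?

turn right 70°, forward 3.5 m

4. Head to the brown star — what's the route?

blocked — turn right 83°, forward 8.3 m, then turn left 28°, forward 5.0 m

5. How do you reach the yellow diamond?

turn right 98°, forward 5.9 m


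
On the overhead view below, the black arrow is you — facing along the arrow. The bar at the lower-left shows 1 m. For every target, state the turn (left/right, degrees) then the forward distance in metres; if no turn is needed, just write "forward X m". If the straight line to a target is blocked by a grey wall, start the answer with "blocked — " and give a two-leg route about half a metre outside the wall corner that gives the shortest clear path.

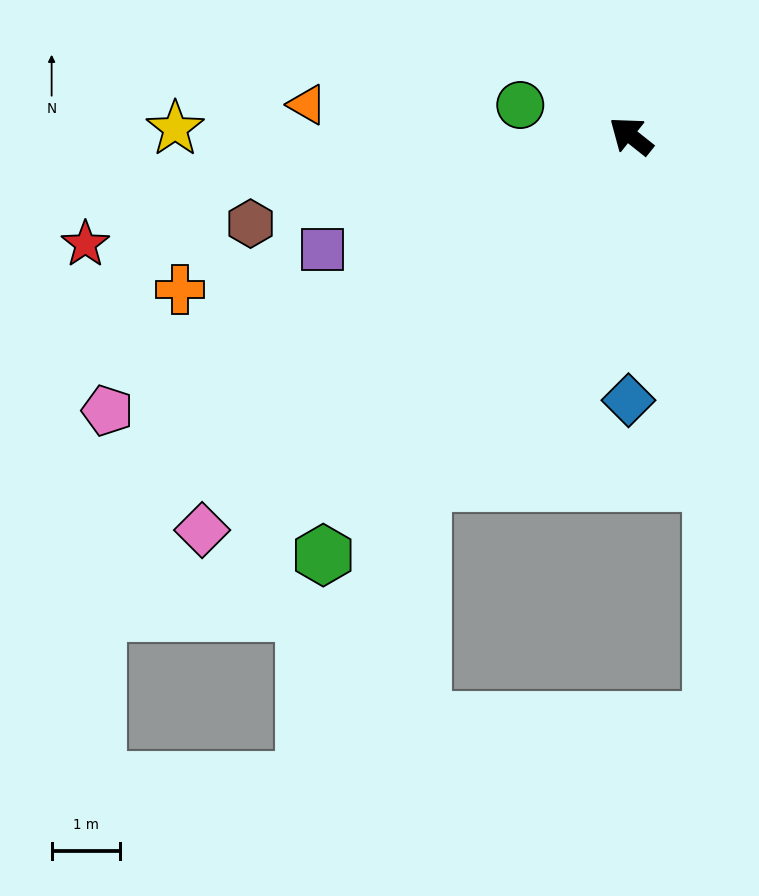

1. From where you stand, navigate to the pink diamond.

turn left 81°, forward 8.6 m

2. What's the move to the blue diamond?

turn left 128°, forward 3.9 m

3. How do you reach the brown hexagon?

turn left 51°, forward 5.7 m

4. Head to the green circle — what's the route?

turn left 23°, forward 1.7 m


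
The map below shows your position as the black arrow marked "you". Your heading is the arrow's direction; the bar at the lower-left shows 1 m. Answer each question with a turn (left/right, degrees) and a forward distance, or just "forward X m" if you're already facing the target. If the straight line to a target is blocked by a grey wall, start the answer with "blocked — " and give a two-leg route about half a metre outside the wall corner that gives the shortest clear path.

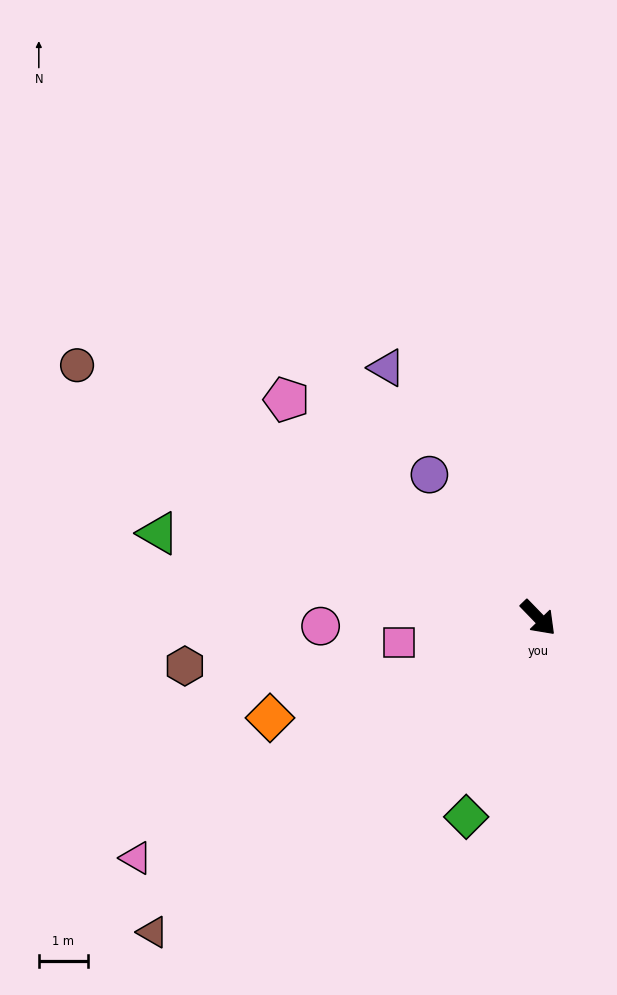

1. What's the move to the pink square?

turn right 124°, forward 2.9 m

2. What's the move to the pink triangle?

turn right 103°, forward 9.5 m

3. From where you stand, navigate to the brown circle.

turn right 163°, forward 10.7 m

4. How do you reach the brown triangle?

turn right 95°, forward 10.1 m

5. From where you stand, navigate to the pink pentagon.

turn right 175°, forward 6.8 m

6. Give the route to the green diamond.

turn right 64°, forward 4.3 m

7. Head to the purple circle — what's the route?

turn left 173°, forward 3.7 m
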